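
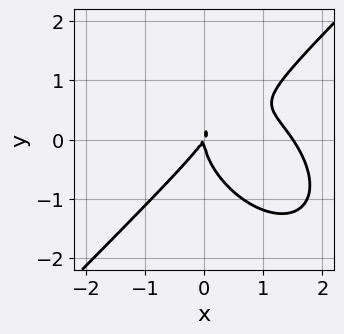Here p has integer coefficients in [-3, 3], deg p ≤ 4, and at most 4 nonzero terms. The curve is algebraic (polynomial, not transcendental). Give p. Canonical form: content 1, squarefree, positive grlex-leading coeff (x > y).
2*x^3 - 2*y^3 - 3*x^2 + 2*x*y

1. Degree: no degree-2 curve has this shape, so deg p = 3.
2. Checking where it meets the axes: one y-axis crossing is at y = 0; one x-axis crossing is at x = 0.
3. Putting this together gives p.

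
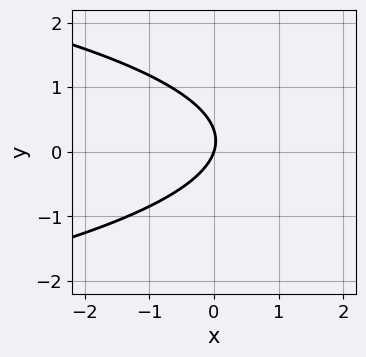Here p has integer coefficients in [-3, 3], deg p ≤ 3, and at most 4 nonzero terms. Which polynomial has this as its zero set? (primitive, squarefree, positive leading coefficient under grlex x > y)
(a) The degree is 2 — no degree-1 curve has this shape.
(b) From the visible intercepts: it crosses the x-axis at the gridline x = 0; one y-axis crossing is at y = 0.
(c) Fitting integer coefficients to these (and the overall shape) gives p.

3*y^2 + 3*x - y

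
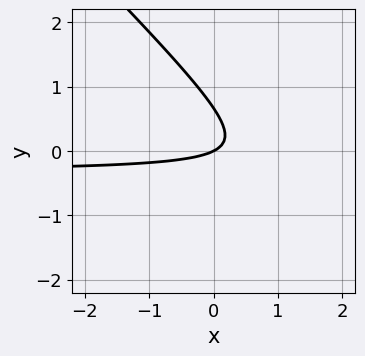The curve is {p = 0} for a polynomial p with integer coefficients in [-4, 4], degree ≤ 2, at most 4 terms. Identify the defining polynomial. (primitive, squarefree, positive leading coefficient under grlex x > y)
First, degree: no degree-1 curve has this shape, so deg p = 2.
Then, from the axis intercepts and sections: one x-axis crossing is at x = 0; it crosses the y-axis at the gridline y = 0.
Finally, fitting integer coefficients to these (and the overall shape) gives p.

3*x*y + 3*y^2 + x - 2*y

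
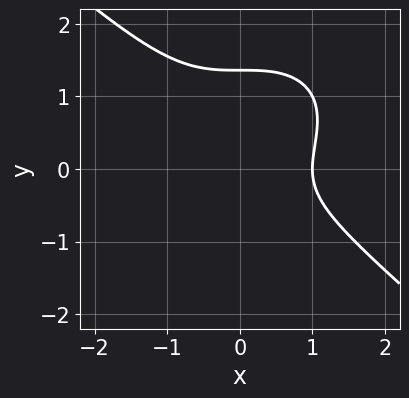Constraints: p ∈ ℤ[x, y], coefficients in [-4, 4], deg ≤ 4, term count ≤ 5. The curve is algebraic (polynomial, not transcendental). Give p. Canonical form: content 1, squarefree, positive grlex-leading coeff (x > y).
2*x^3 + 3*y^3 - 3*y^2 - 2

deg p = 3.
Reading off the gridlines: it meets the x-axis at x = 1 (among the integer gridlines).
Fitting integer coefficients to these (and the overall shape) gives p.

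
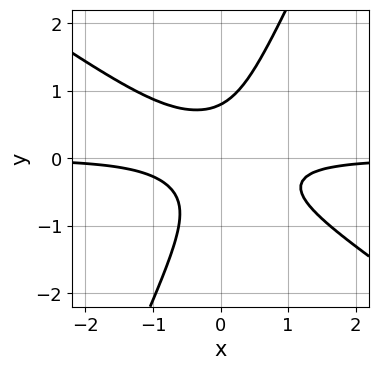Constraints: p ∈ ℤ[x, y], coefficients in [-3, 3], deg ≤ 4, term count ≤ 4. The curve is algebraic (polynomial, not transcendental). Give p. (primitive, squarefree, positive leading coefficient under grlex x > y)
3*x^2*y + 3*x*y^2 - 2*y^3 + 1

deg p = 3. A generic line meets the curve in up to 3 points.
Against the integer gridlines: the curve avoids every integer x-axis point in the box.
Together with the visible shape, these determine p as stated.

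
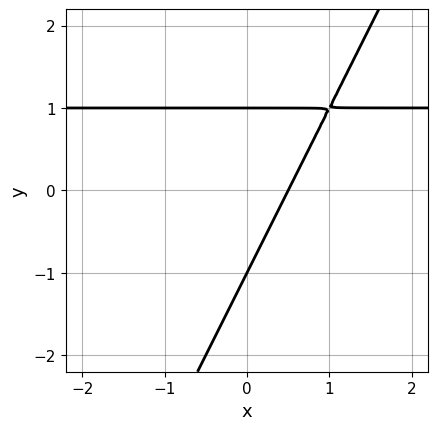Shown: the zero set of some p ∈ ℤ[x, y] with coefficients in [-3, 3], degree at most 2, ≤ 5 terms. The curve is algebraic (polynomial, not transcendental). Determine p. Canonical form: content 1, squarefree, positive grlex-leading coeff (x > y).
2*x*y - y^2 - 2*x + 1

Degree: the shape is more complex than any degree-1 curve, so deg p = 2.
From the visible intercepts: the y-axis gridline crossings are at y ∈ {-1, 1}.
These observations pin down the coefficients.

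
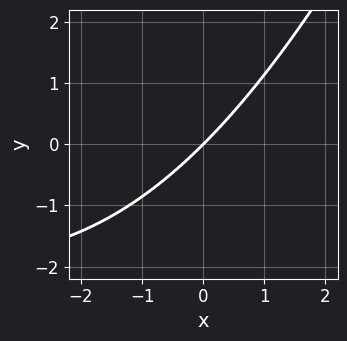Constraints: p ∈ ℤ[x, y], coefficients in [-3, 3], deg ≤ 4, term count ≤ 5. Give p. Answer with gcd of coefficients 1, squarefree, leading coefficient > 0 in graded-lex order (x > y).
1. Degree: no degree-3 curve has this shape, so deg p = 4.
2. From the axis intercepts and sections: it crosses the x-axis at the gridline x = 0; one y-axis crossing is at y = 0.
3. Together with the visible shape, these determine p as stated.

x^3*y + 2*x^3 + x*y^2 - 3*y^3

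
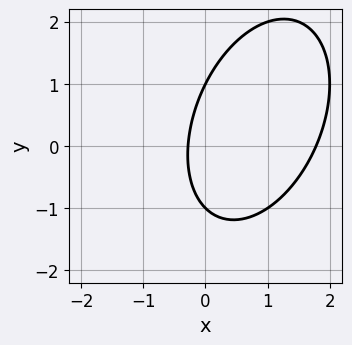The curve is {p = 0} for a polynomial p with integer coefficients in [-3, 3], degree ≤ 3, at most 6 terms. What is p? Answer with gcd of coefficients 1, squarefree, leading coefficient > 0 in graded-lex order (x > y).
2*x^2 - x*y + y^2 - 3*x - 1

1. deg p = 2.
2. Checking where it meets the axes: among the integer gridlines, it crosses the y-axis at y ∈ {-1, 1}.
3. These observations pin down the coefficients.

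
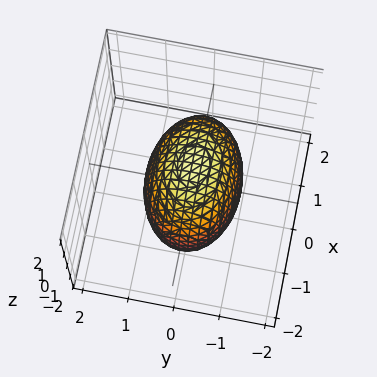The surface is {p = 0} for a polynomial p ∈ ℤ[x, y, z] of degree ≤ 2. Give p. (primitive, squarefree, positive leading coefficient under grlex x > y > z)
First, deg p = 2. Bounded and convex; a quadric.
Next, symmetries: the y ↦ −y reflection is a symmetry, so y appears only in even powers; mirror symmetry z ↦ −z ⇒ only even powers of z; it's symmetric under x → −x, forcing even powers of x.
Then, from the axis intercepts and sections: the y-axis gridline crossings are at y ∈ {-1, 1}.
Finally, these observations pin down the coefficients.

x^2 + 2*y^2 + z^2 - 2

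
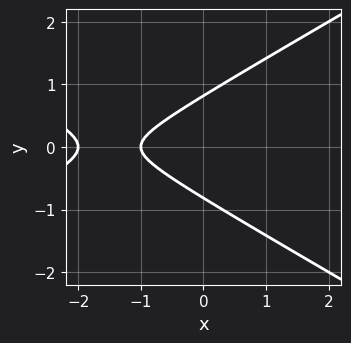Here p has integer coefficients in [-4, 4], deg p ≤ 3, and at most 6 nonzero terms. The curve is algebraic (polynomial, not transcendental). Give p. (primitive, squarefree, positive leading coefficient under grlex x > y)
deg p = 2. No degree-1 curve has this shape.
Symmetries: it's symmetric under y → −y, forcing even powers of y.
Reading off the gridlines: the x-axis gridline crossings are at x ∈ {-2, -1}.
Putting this together gives p.

x^2 - 3*y^2 + 3*x + 2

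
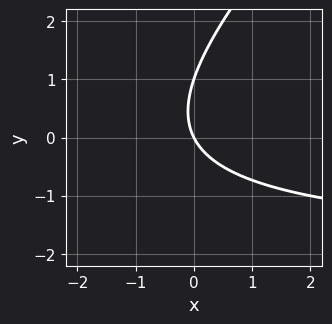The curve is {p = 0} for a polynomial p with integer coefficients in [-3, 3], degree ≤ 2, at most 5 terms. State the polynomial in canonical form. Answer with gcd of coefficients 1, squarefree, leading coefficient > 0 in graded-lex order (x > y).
(a) Degree: a generic line meets the curve in up to 2 points, so deg p = 2.
(b) Against the integer gridlines: one x-axis crossing is at x = 0; among the integer gridlines, it crosses the y-axis at y ∈ {0, 1}.
(c) Fitting integer coefficients to these (and the overall shape) gives p.

x*y - y^2 + 2*x + y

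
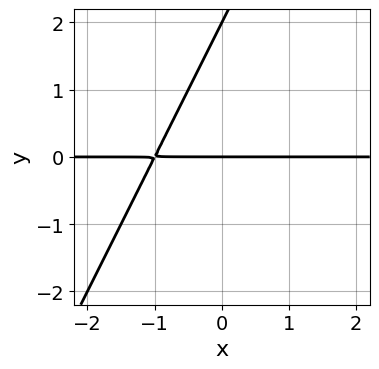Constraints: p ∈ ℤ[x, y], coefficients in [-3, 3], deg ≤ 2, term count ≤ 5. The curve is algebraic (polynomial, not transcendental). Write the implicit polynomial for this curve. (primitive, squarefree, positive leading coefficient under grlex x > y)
Degree: the shape is more complex than any degree-1 curve, so deg p = 2.
From the visible intercepts: the visible x-axis segment lies entirely on the curve; among the integer gridlines, it crosses the y-axis at y ∈ {0, 2}.
These observations pin down the coefficients.

2*x*y - y^2 + 2*y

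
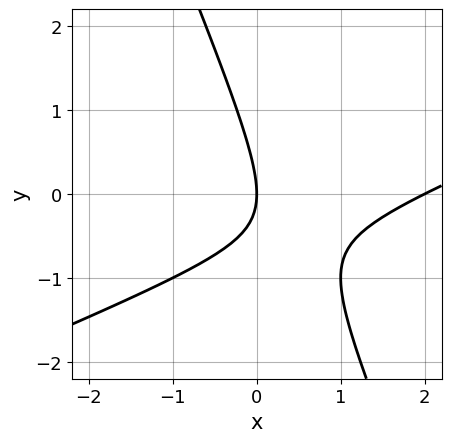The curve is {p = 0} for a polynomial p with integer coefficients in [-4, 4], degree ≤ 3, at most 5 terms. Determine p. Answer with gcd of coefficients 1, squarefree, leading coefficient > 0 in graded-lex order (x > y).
x^2 - 2*x*y - y^2 - 2*x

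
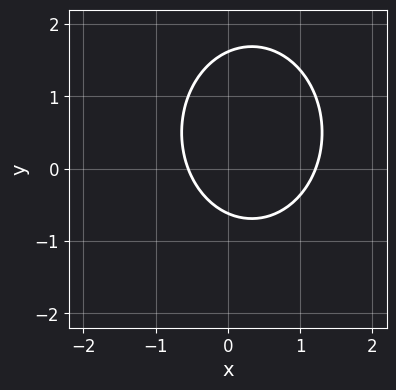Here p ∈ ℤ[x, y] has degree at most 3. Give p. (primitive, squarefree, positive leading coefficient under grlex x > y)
(a) The degree is 2 — no degree-1 curve has this shape.
(b) The integer polynomial consistent with all of this is the stated p.

3*x^2 + 2*y^2 - 2*x - 2*y - 2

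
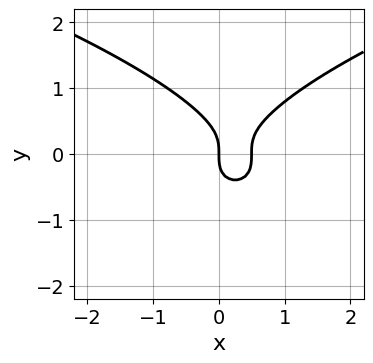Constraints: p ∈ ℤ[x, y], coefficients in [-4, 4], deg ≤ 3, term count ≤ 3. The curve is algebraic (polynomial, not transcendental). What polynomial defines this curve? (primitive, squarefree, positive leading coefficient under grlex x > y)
First, deg p = 3.
Next, reading off the gridlines: it meets the x-axis at x = 0 (among the integer gridlines); it crosses the y-axis at the gridline y = 0.
Finally, together with the visible shape, these determine p as stated.

2*y^3 - 2*x^2 + x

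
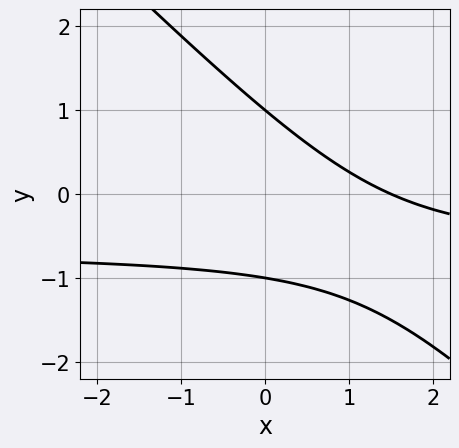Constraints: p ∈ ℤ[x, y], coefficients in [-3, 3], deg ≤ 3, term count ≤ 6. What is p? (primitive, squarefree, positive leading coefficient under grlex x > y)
3*x*y + 3*y^2 + 2*x - 3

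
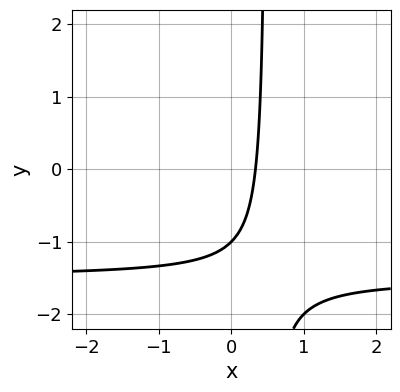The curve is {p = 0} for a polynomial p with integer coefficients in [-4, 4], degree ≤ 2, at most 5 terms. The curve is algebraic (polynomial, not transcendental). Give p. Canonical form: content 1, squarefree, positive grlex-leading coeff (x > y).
First, the degree is 2 — no degree-1 curve has this shape.
Then, checking where it meets the axes: one y-axis crossing is at y = -1.
Finally, putting this together gives p.

2*x*y + 3*x - y - 1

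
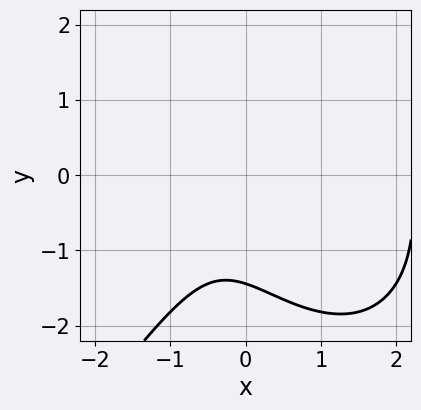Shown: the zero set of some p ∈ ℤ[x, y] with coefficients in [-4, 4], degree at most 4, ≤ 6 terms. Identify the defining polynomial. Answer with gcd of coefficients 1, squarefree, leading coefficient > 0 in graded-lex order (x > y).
2*x^3 - y^3 - 3*x^2 - 2*x - 3

1. Degree: a generic line meets the curve in up to 3 points, so deg p = 3.
2. From the visible intercepts: it misses every integer gridline on the x-axis.
3. Matching integer coefficients to the picture gives p.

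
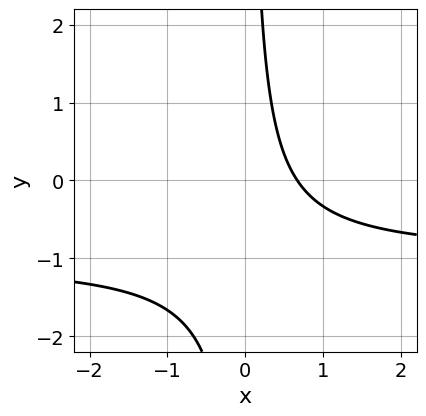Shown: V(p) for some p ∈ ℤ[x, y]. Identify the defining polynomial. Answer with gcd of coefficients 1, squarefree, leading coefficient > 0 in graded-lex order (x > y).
3*x*y + 3*x - 2

deg p = 2. A generic line meets the curve in up to 2 points.
Against the integer gridlines: it misses every integer gridline on the y-axis.
Solving for integer coefficients yields p as stated.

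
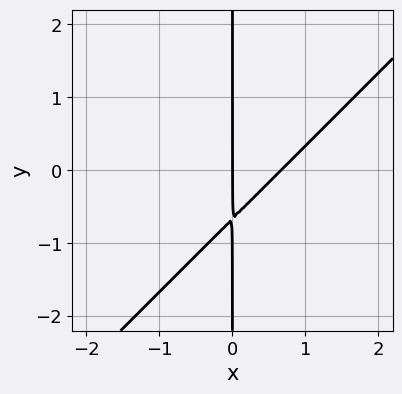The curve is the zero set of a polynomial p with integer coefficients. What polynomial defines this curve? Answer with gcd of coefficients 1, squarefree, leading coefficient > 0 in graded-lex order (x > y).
3*x^2 - 3*x*y - 2*x

1. Degree: a generic line meets the curve in up to 2 points, so deg p = 2.
2. From the axis intercepts and sections: it meets the x-axis at x = 0 (among the integer gridlines); the visible y-axis segment lies entirely on the curve.
3. Together with the visible shape, these determine p as stated.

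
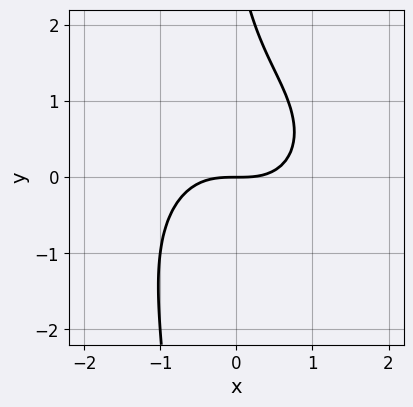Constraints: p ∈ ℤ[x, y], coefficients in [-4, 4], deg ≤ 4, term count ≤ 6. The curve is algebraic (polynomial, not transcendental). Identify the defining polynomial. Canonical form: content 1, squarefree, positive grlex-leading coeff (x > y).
2*x^3 + 2*x*y^2 + y^2 - 3*y

1. The degree is 3 — no degree-2 curve has this shape.
2. From the visible intercepts: it meets the x-axis at x = 0 (among the integer gridlines); it meets the y-axis at y = 0 (among the integer gridlines).
3. Solving for integer coefficients yields p as stated.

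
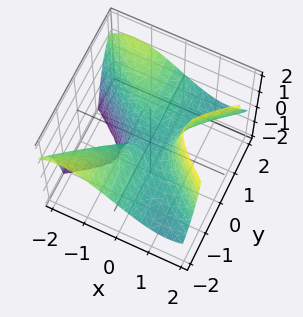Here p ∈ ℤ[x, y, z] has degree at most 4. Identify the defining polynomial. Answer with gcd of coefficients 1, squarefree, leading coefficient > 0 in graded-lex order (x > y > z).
2*x^3 - 3*x*y^2 - 3*y^2*z + 2*y^2 - z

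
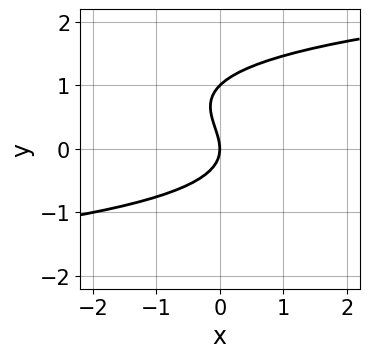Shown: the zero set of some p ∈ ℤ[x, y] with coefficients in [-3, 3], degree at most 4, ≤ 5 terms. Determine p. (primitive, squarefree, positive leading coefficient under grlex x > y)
deg p = 3. A generic line meets the curve in up to 3 points.
Reading off the gridlines: among the integer gridlines, it crosses the y-axis at y ∈ {0, 1}; it meets the x-axis at x = 0 (among the integer gridlines).
These observations pin down the coefficients.

y^3 - y^2 - x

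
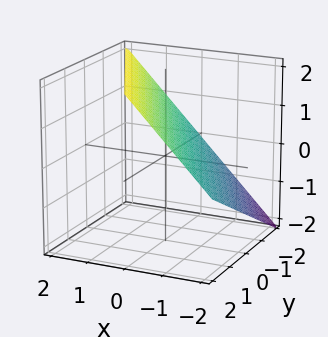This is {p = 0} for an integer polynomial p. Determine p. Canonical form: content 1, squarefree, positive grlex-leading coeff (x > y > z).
2*x + y - 2*z + 2

(a) Degree: the surface is flat (a plane), so deg p = 1.
(b) Against the integer gridlines: it crosses the y-axis at the gridline y = -2; it meets the z-axis at z = 1 (among the integer gridlines); it meets the x-axis at x = -1 (among the integer gridlines).
(c) Putting this together gives p.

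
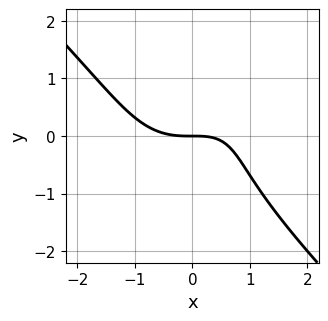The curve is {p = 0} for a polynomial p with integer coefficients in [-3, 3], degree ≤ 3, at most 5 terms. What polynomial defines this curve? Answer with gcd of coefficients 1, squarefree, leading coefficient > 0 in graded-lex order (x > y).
(a) deg p = 3. The shape is more complex than any degree-2 curve.
(b) Reading off the gridlines: one x-axis crossing is at x = 0; one y-axis crossing is at y = 0.
(c) These observations pin down the coefficients.

x^3 + y^3 - x*y + 2*y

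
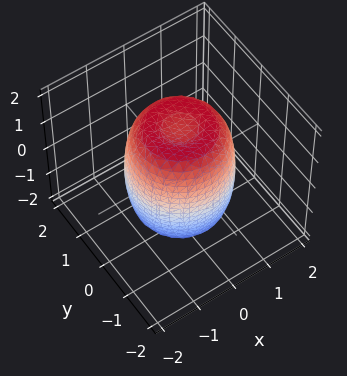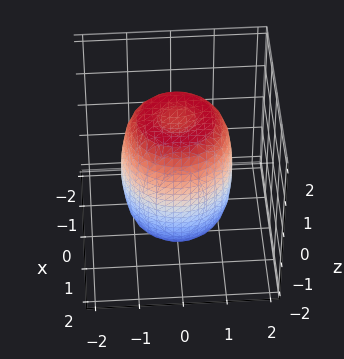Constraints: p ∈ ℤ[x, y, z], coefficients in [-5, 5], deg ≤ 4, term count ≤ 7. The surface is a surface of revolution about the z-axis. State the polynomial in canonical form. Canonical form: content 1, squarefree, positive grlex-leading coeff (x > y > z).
(a) deg p = 4. A generic line meets the surface in up to 4 points.
(b) Symmetry: every cross-section ⟂ z is a circle, so x, y appear only via x² + y².
(c) Checking where it meets the axes: a circular section at z = 0 has radius between 1 and 2.
(d) These observations pin down the coefficients.

2*x^4 + 4*x^2*y^2 + 2*y^4 - 2*x^2 - 2*y^2 + z^2 - 2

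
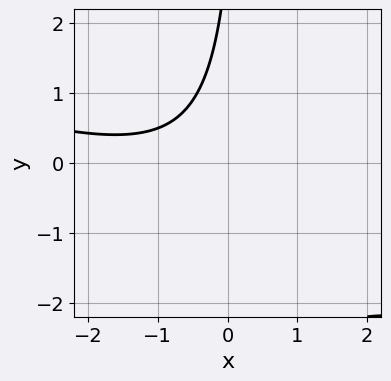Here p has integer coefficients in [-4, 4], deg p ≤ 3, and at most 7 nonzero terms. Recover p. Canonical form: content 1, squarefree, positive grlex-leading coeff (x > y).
x^2 + 3*x*y + 2*x - y + 3

(a) deg p = 2. No degree-1 curve has this shape.
(b) Checking where it meets the axes: no x-intercept at any integer in the box; the curve avoids every integer y-axis point in the box.
(c) Putting this together gives p.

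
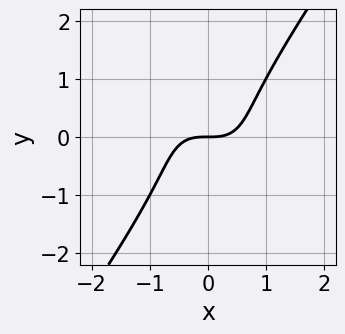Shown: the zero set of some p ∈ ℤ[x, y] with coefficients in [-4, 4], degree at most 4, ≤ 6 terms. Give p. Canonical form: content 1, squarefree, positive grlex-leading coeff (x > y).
3*x^3 + 2*x^2*y - 2*y^3 - 3*y

(a) deg p = 3. A generic line meets the curve in up to 3 points.
(b) Checking where it meets the axes: it meets the y-axis at y = 0 (among the integer gridlines); it crosses the x-axis at the gridline x = 0.
(c) Assembling these constraints gives the stated polynomial.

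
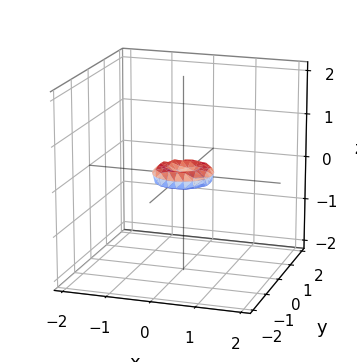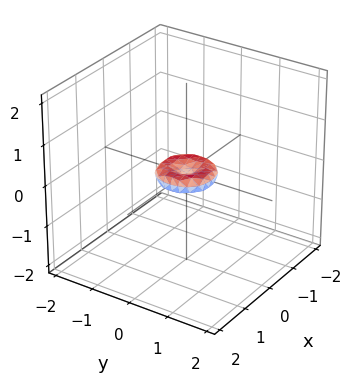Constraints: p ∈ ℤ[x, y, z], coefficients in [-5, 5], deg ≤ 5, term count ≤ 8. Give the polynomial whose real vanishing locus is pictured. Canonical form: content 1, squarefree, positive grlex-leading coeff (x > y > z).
2*x^4 + 4*x^2*y^2 + 2*y^4 - x^2 - y^2 + 3*z^2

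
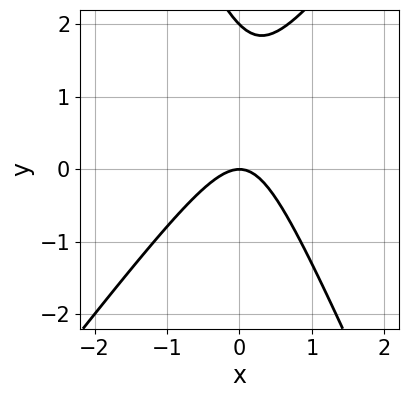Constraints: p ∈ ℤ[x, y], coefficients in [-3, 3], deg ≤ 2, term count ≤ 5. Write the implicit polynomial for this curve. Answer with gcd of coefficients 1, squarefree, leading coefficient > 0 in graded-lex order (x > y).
3*x^2 - x*y - y^2 + 2*y

1. Degree: no degree-1 curve has this shape, so deg p = 2.
2. From the axis intercepts and sections: among the integer gridlines, it crosses the y-axis at y ∈ {0, 2}; it meets the x-axis at x = 0 (among the integer gridlines).
3. These observations pin down the coefficients.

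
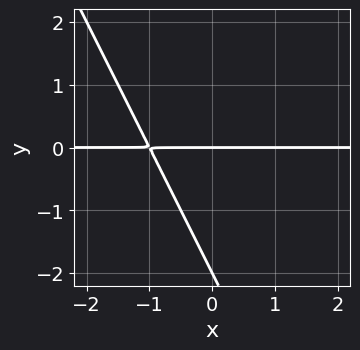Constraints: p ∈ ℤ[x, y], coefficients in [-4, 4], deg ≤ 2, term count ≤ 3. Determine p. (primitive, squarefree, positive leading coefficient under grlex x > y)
The degree is 2 — no degree-1 curve has this shape.
From the axis intercepts and sections: among the integer gridlines, it crosses the y-axis at y ∈ {-2, 0}; the visible x-axis segment lies entirely on the curve.
Assembling these constraints gives the stated polynomial.

2*x*y + y^2 + 2*y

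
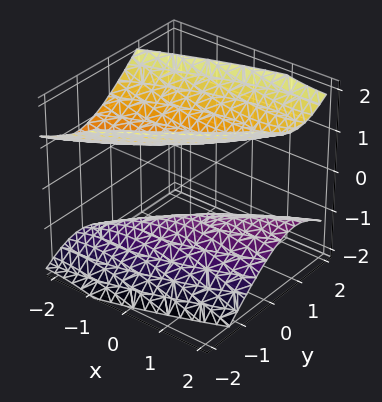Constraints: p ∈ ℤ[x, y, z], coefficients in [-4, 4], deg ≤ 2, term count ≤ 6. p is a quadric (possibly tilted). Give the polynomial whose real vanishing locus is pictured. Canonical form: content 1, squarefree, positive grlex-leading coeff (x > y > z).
x^2 - 3*x*y + x*z + 3*y^2 - 3*z^2 + 3

I count 2 distinct pieces. They look like related sheets of one shape, so recover p as a whole.
deg p = 2. The shape is more complex than any degree-1 surface.
Against the integer gridlines: the surface avoids every integer y-axis point in the box; among the integer gridlines, it crosses the z-axis at z ∈ {-1, 1}.
The integer polynomial consistent with all of this is the stated p.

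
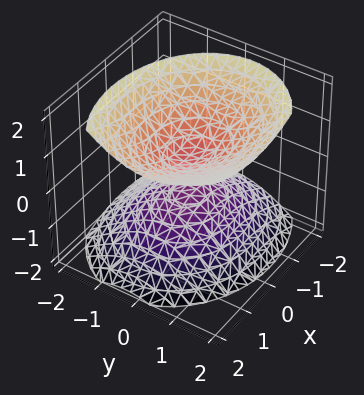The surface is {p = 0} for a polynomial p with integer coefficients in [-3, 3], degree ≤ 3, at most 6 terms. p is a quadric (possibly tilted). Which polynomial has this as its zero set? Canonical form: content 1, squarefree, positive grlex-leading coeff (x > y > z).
First, the picture has 2 separate pieces. Treating them together as one polynomial.
Then, degree: no degree-1 surface has this shape, so deg p = 2.
Then, reading off the gridlines: it misses every integer gridline on the x-axis; it misses every integer gridline on the y-axis.
Finally, solving for integer coefficients yields p as stated.

2*x^2 - x*z + 3*y^2 - y*z - 3*z^2 + 1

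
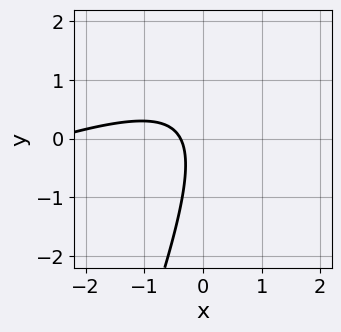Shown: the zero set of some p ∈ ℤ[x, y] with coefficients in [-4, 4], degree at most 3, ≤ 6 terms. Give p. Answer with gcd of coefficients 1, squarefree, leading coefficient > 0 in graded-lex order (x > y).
x^2 - 3*x*y + y^2 + 3*x + 1

1. deg p = 2. A generic line meets the curve in up to 2 points.
2. From the visible intercepts: it misses every integer gridline on the y-axis.
3. Fitting integer coefficients to these (and the overall shape) gives p.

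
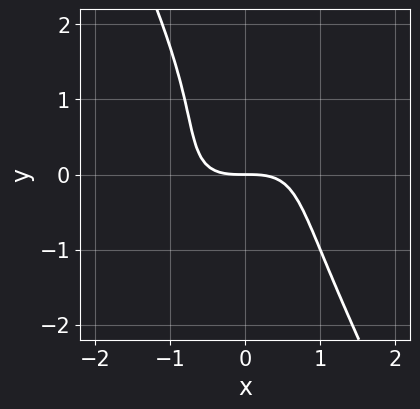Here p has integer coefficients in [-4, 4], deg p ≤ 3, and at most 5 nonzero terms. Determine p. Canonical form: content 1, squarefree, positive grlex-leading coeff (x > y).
(a) Degree: the shape is more complex than any degree-2 curve, so deg p = 3.
(b) Checking where it meets the axes: one y-axis crossing is at y = 0; it meets the x-axis at x = 0 (among the integer gridlines).
(c) Solving for integer coefficients yields p as stated.

2*x^3 - 3*x^2*y + y^3 - y^2 + 3*y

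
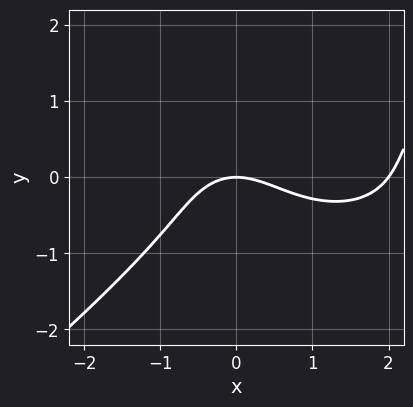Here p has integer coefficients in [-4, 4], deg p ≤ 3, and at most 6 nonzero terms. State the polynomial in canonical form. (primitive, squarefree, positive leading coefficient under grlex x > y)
x^3 + x*y^2 - 3*y^3 - 2*x^2 - 3*y

deg p = 3.
Reading off the gridlines: the x-axis gridline crossings are at x ∈ {0, 2}; it crosses the y-axis at the gridline y = 0.
Fitting integer coefficients to these (and the overall shape) gives p.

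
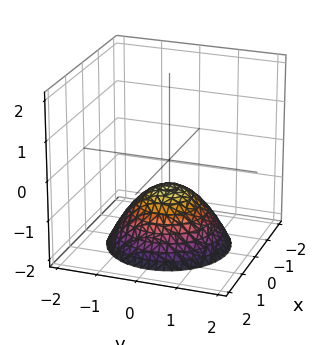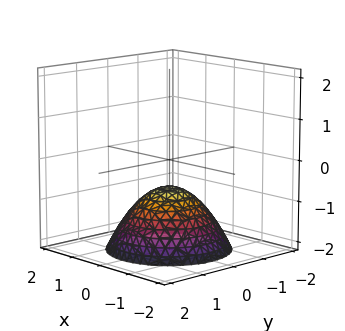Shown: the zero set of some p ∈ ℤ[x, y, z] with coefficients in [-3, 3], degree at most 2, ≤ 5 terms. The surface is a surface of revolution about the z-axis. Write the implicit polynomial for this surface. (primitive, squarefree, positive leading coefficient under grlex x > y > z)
1. deg p = 2. The shape is more complex than any degree-1 surface.
2. Symmetry: every cross-section ⟂ z is a circle, so x, y appear only via x² + y².
3. Against the integer gridlines: a circular section at z = -2 has radius between 1 and 2; no x-intercept at any integer in the box; it misses every integer gridline on the y-axis.
4. Fitting integer coefficients to these (and the overall shape) gives p.

2*x^2 + 2*y^2 + 3*z + 2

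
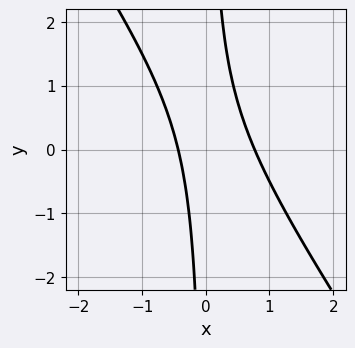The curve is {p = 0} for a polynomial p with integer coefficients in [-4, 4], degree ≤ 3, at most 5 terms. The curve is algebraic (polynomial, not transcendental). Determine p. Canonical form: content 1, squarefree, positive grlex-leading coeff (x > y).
3*x^2 + 2*x*y - x - 1

deg p = 2. A generic line meets the curve in up to 2 points.
From the visible intercepts: it misses every integer gridline on the y-axis.
Together with the visible shape, these determine p as stated.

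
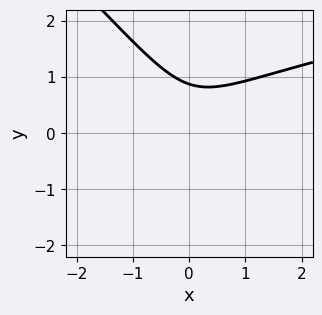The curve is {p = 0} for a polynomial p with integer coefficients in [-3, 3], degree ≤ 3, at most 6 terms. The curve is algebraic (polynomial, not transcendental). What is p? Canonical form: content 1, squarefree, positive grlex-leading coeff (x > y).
3*x*y^2 + 3*y^3 - 3*x^2 - 2

(a) The degree is 3 — the shape is more complex than any degree-2 curve.
(b) Against the integer gridlines: it misses every integer gridline on the x-axis.
(c) The integer polynomial consistent with all of this is the stated p.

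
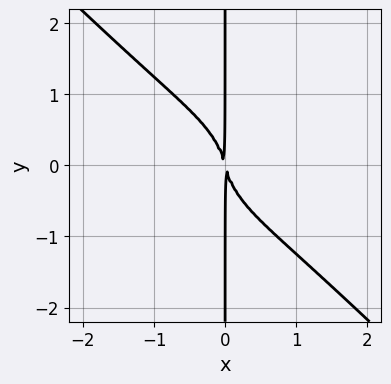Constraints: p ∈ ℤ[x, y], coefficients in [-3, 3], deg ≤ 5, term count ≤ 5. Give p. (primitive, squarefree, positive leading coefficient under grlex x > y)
(a) deg p = 4. A generic line meets the curve in up to 4 points.
(b) Reading off the gridlines: the visible y-axis segment lies entirely on the curve.
(c) Putting this together gives p.

2*x^3*y - x^2*y^2 - 3*x*y^3 - 3*x^2 - x*y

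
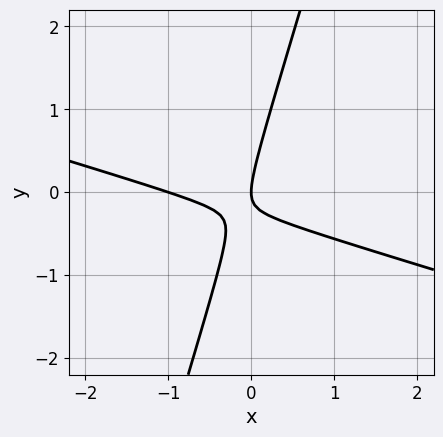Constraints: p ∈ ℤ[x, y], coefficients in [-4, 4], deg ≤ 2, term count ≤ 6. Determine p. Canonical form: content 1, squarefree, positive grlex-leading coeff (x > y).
1. The degree is 2 — no degree-1 curve has this shape.
2. Checking where it meets the axes: among the integer gridlines, it crosses the x-axis at x ∈ {-1, 0}; it meets the y-axis at y = 0 (among the integer gridlines).
3. Together with the visible shape, these determine p as stated.

x^2 + 3*x*y - y^2 + x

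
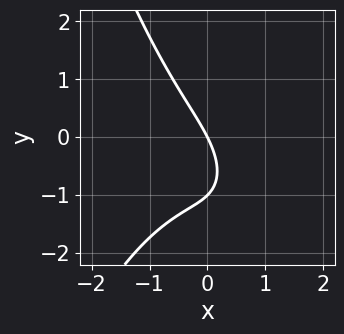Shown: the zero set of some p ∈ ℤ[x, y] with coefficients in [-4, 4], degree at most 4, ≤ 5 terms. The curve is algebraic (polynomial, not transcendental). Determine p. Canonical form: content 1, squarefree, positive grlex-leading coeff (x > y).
x^3 + x*y + y^2 + 2*x + y

First, deg p = 3. No degree-2 curve has this shape.
Next, checking where it meets the axes: among the integer gridlines, it crosses the y-axis at y ∈ {-1, 0}; one x-axis crossing is at x = 0.
Finally, assembling these constraints gives the stated polynomial.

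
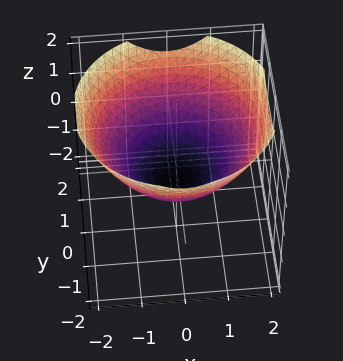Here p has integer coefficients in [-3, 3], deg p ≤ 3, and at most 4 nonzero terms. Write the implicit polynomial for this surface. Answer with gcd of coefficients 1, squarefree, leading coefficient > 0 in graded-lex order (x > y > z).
x^2 + y^2 - 2*z - 1

(a) The degree is 2 — a generic line meets the surface in up to 2 points.
(b) Symmetries: rotational symmetry about the z-axis ⇒ p depends on x, y only through x² + y².
(c) Observable constraints: a circular section at z = 0 has radius exactly 1; among the integer gridlines, it crosses the x-axis at x ∈ {-1, 1}; among the integer gridlines, it crosses the y-axis at y ∈ {-1, 1}.
(d) Solving for integer coefficients yields p as stated.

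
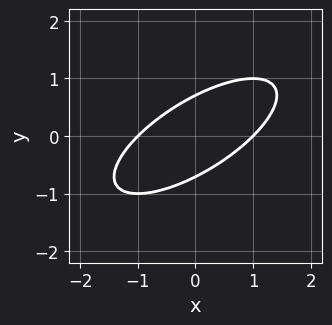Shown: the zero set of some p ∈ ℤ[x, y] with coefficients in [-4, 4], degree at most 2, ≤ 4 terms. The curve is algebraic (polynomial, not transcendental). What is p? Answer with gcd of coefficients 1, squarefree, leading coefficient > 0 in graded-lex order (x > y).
(a) Degree: no degree-1 curve has this shape, so deg p = 2.
(b) From the axis intercepts and sections: among the integer gridlines, it crosses the x-axis at x ∈ {-1, 1}.
(c) Assembling these constraints gives the stated polynomial.

x^2 - 2*x*y + 2*y^2 - 1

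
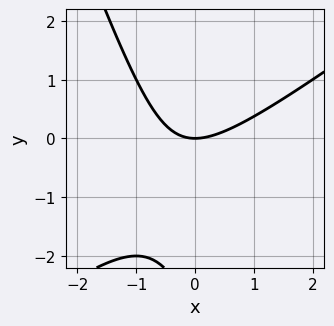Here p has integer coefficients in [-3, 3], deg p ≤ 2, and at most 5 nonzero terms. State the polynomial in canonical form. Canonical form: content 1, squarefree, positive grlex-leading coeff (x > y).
2*x^2 - 2*x*y - y^2 - 3*y

1. deg p = 2. A generic line meets the curve in up to 2 points.
2. Checking where it meets the axes: one y-axis crossing is at y = 0; it crosses the x-axis at the gridline x = 0.
3. Matching integer coefficients to the picture gives p.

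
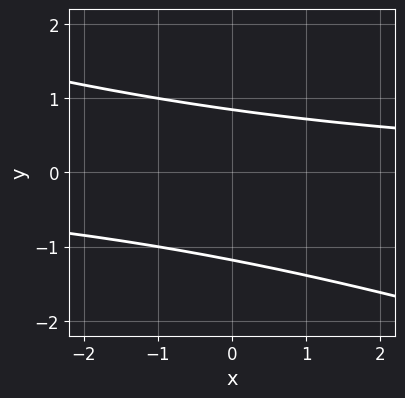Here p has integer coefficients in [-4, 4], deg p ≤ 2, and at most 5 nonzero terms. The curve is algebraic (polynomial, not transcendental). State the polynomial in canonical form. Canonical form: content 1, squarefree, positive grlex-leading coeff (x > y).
1. Degree: no degree-1 curve has this shape, so deg p = 2.
2. Reading off the gridlines: no x-intercept at any integer in the box.
3. Matching integer coefficients to the picture gives p.

x*y + 3*y^2 + y - 3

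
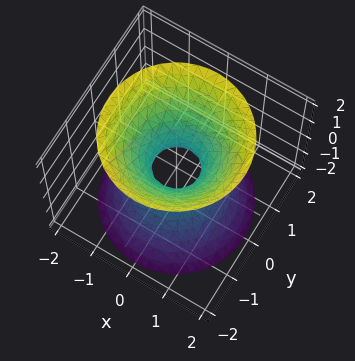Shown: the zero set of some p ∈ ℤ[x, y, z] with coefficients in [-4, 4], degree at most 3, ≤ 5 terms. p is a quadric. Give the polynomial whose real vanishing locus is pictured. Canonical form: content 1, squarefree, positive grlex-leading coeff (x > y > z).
3*x^2 + 3*y^2 - 2*z^2 - 1

1. Degree: one connected sheet with a waist; a quadric, so deg p = 2.
2. Symmetries: the z ↦ −z reflection is a symmetry, so z appears only in even powers; the surface is invariant under rotation about z: p = q(x² + y², z).
3. From the axis intercepts and sections: a circular section at z = 2 has radius between 1 and 2; no z-intercept at any integer in the box.
4. Assembling these constraints gives the stated polynomial.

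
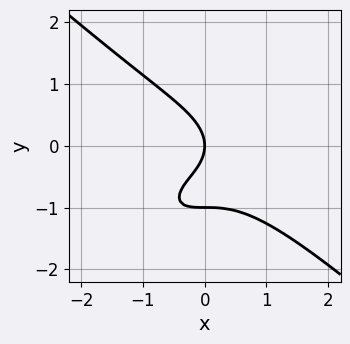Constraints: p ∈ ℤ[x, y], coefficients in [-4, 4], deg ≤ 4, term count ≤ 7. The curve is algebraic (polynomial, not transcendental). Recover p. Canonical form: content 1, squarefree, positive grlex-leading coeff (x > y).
2*x^3 + 3*y^3 + 3*x*y + 3*y^2 + 3*x

deg p = 3. A generic line meets the curve in up to 3 points.
From the axis intercepts and sections: the y-axis gridline crossings are at y ∈ {-1, 0}; one x-axis crossing is at x = 0.
Assembling these constraints gives the stated polynomial.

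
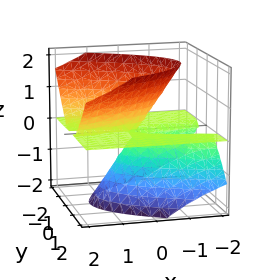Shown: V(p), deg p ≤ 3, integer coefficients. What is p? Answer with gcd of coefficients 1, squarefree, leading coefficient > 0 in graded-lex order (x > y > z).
3*x*z^2 - 3*y^2*z + 2*z^3

1. The degree is 3 — a generic line meets the surface in up to 3 points.
2. Reading off the gridlines: the visible y-axis segment lies entirely on the surface; every point of the x-axis in the box is on the surface.
3. Matching integer coefficients to the picture gives p.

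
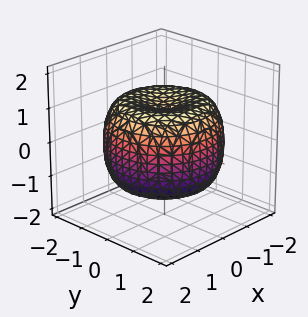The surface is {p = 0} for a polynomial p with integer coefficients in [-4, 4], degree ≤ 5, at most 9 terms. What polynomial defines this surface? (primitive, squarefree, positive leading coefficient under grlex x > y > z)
x^4 + 2*x^2*y^2 + y^4 - 2*x^2 - 2*y^2 + 2*z^2 - 2

deg p = 4. No degree-3 surface has this shape.
Symmetries: the z-axis is an axis of rotation, so x and y enter only as x² + y².
From the axis intercepts and sections: a circular section at z = -1 has radius between 1 and 2; the z-axis gridline crossings are at z ∈ {-1, 1}.
Together with the visible shape, these determine p as stated.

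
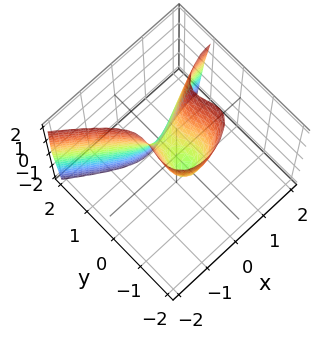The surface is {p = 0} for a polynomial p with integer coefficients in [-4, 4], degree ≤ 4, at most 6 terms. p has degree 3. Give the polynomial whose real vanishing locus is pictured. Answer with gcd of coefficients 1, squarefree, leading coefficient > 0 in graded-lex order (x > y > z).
x^3 + 3*y^3 - 3*x^2 - y + z

First, degree: a generic line meets the surface in up to 3 points, so deg p = 3.
Then, from the axis intercepts and sections: it meets the z-axis at z = 0 (among the integer gridlines); it crosses the x-axis at the gridline x = 0; one y-axis crossing is at y = 0.
Finally, putting this together gives p.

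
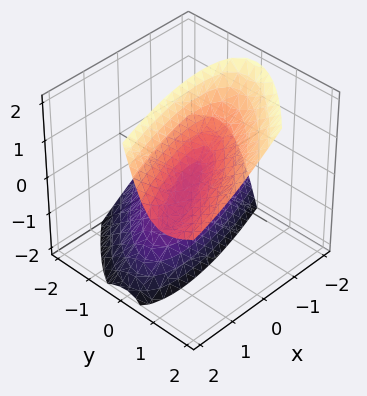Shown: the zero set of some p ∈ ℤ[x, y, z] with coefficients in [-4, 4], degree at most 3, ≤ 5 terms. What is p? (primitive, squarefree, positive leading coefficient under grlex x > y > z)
The degree is 2 — the shape is more complex than any degree-1 surface.
Observable constraints: it crosses the x-axis at the gridline x = 0; one y-axis crossing is at y = 0; it crosses the z-axis at the gridline z = 0.
Solving for integer coefficients yields p as stated.

x^2 - 3*x*y + 3*y^2 - 3*y*z - z^2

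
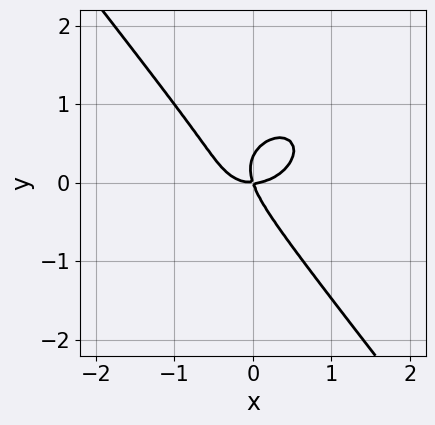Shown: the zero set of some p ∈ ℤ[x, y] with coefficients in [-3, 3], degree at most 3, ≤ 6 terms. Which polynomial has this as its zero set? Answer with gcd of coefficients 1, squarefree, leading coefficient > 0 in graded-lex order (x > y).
3*x^3 + 2*x*y^2 + 3*y^3 - 3*x*y - y^2

(a) deg p = 3.
(b) From the visible intercepts: one x-axis crossing is at x = 0; one y-axis crossing is at y = 0.
(c) These observations pin down the coefficients.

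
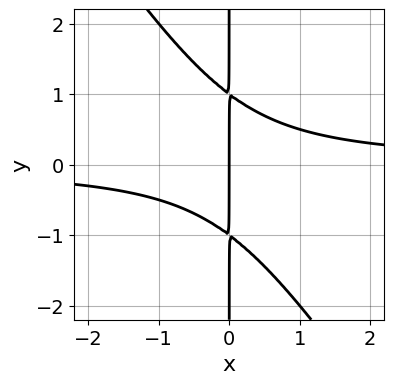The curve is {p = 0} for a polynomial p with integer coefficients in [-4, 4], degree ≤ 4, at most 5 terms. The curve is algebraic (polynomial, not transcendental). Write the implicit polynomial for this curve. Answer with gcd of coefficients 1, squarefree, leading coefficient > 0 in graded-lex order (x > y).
3*x^2*y + 2*x*y^2 - 2*x

(a) deg p = 3.
(b) From the visible intercepts: one x-axis crossing is at x = 0; the visible y-axis segment lies entirely on the curve.
(c) The integer polynomial consistent with all of this is the stated p.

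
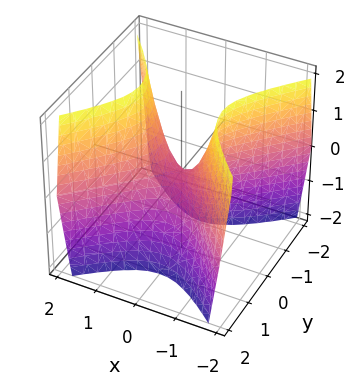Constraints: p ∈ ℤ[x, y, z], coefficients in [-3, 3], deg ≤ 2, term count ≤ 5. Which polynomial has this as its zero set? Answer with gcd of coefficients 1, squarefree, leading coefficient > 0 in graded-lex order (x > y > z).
2*x^2 - 2*y^2 - z

Degree: a hyperbolic paraboloid; a quadric, so deg p = 2.
Symmetries: it's symmetric under x → −x, forcing even powers of x; the y ↦ −y reflection is a symmetry, so y appears only in even powers.
From the visible intercepts: it crosses the z-axis at the gridline z = 0; it crosses the x-axis at the gridline x = 0; it meets the y-axis at y = 0 (among the integer gridlines).
Assembling these constraints gives the stated polynomial.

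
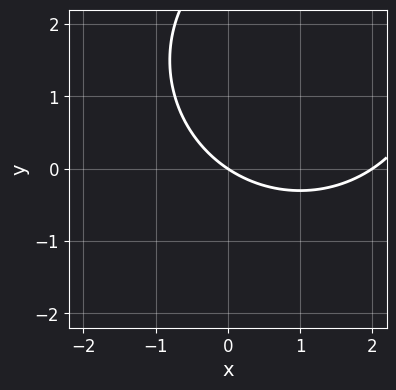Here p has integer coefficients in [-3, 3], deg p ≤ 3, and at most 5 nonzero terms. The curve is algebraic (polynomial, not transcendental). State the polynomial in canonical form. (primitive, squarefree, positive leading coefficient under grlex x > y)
x^2 + y^2 - 2*x - 3*y

Degree: no degree-1 curve has this shape, so deg p = 2.
Checking where it meets the axes: among the integer gridlines, it crosses the x-axis at x ∈ {0, 2}; it meets the y-axis at y = 0 (among the integer gridlines).
Together with the visible shape, these determine p as stated.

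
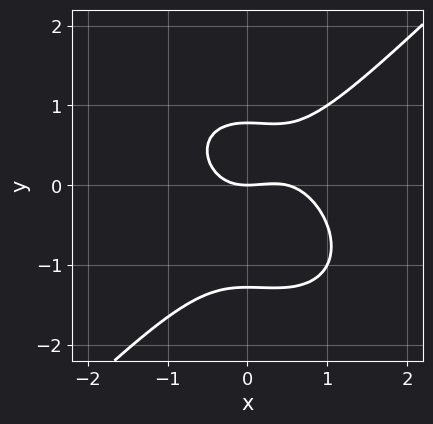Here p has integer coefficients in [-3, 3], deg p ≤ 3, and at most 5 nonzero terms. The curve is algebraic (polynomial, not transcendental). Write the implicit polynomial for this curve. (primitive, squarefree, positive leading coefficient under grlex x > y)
1. deg p = 3.
2. From the axis intercepts and sections: one x-axis crossing is at x = 0; one y-axis crossing is at y = 0.
3. Together with the visible shape, these determine p as stated.

2*x^3 - 2*y^3 - x^2 - y^2 + 2*y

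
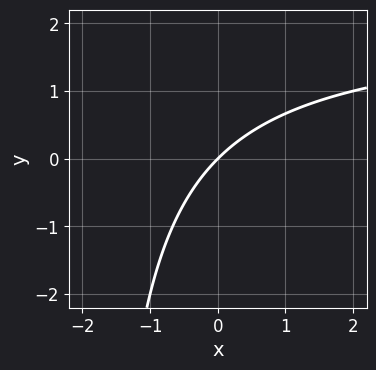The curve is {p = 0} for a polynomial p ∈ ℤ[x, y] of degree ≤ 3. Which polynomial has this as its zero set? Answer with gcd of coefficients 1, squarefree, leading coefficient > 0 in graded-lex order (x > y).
1. deg p = 2. A generic line meets the curve in up to 2 points.
2. Checking where it meets the axes: it meets the x-axis at x = 0 (among the integer gridlines); it crosses the y-axis at the gridline y = 0.
3. The integer polynomial consistent with all of this is the stated p.

x*y - 2*x + 2*y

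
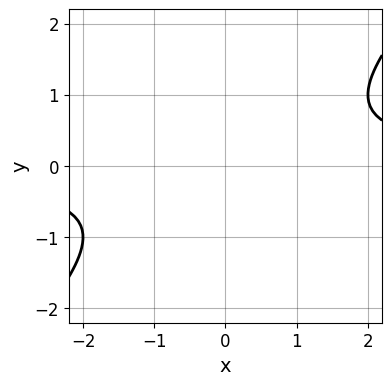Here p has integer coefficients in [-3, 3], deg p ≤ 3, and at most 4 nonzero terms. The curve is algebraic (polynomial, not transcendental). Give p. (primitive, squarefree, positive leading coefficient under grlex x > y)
x*y - y^2 - 1

First, degree: no degree-1 curve has this shape, so deg p = 2.
Next, checking where it meets the axes: it misses every integer gridline on the y-axis; the curve avoids every integer x-axis point in the box.
Finally, matching integer coefficients to the picture gives p.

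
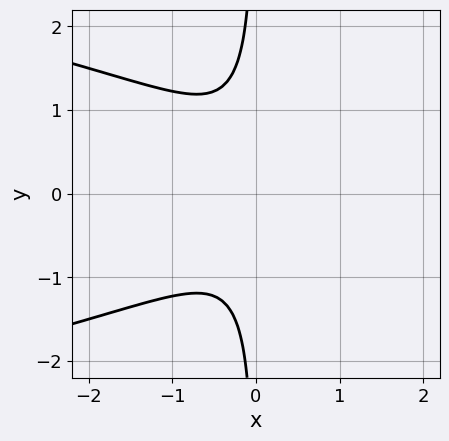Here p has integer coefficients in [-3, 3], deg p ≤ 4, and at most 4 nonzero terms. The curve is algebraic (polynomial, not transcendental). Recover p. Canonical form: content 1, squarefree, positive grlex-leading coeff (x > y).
2*x*y^2 + 2*x^2 + 1

(a) deg p = 3. A generic line meets the curve in up to 3 points.
(b) Symmetries: it's symmetric under y → −y, forcing even powers of y.
(c) From the visible intercepts: the curve avoids every integer y-axis point in the box; no x-intercept at any integer in the box.
(d) These observations pin down the coefficients.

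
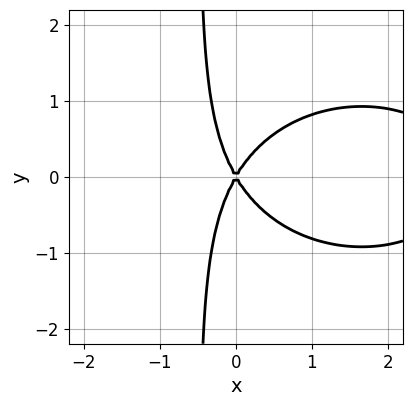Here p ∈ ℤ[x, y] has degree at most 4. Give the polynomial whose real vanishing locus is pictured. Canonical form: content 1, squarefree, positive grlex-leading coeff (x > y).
x^3 + 2*x*y^2 - 3*x^2 + y^2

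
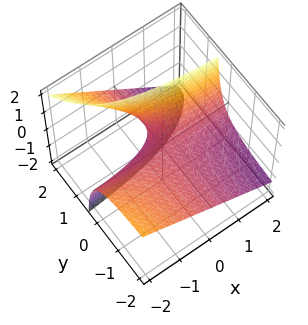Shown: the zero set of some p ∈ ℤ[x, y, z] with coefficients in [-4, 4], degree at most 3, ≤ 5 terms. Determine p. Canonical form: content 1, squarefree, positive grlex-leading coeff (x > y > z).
2*x*y + 3*y*z - 2*z

1. The degree is 2 — no degree-1 surface has this shape.
2. From the visible intercepts: every point of the x-axis in the box is on the surface; the visible y-axis segment lies entirely on the surface; one z-axis crossing is at z = 0.
3. Solving for integer coefficients yields p as stated.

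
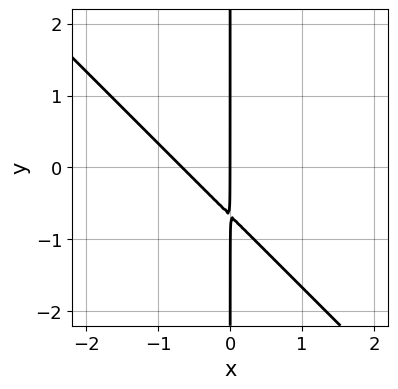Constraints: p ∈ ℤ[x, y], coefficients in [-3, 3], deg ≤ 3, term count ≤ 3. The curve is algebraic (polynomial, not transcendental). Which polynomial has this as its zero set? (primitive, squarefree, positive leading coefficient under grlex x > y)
1. The degree is 2 — no degree-1 curve has this shape.
2. From the axis intercepts and sections: one x-axis crossing is at x = 0; every point of the y-axis in the box is on the curve.
3. Putting this together gives p.

3*x^2 + 3*x*y + 2*x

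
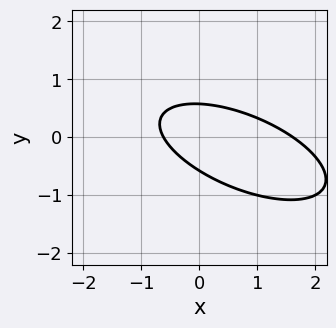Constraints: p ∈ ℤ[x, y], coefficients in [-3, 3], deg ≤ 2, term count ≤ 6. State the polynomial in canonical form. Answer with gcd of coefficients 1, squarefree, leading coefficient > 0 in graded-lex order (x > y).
x^2 + 2*x*y + 3*y^2 - x - 1

1. Degree: the shape is more complex than any degree-1 curve, so deg p = 2.
2. Solving for integer coefficients yields p as stated.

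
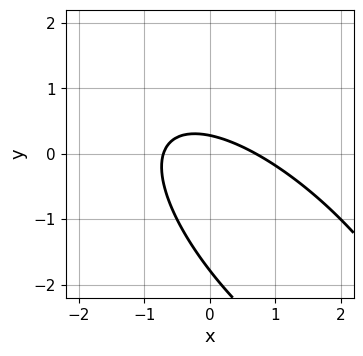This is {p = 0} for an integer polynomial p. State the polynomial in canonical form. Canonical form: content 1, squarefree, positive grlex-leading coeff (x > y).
2*x^2 + 3*x*y + 2*y^2 + 3*y - 1

First, deg p = 2. A generic line meets the curve in up to 2 points.
Finally, matching integer coefficients to the picture gives p.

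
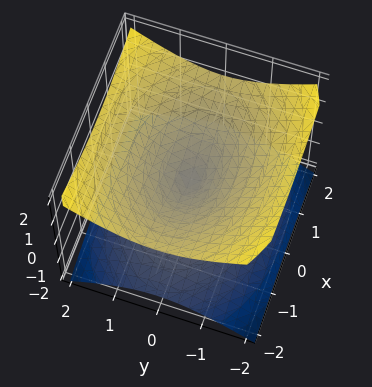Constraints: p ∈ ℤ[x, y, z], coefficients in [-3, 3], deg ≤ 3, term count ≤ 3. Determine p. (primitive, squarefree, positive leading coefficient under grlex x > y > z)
(a) The degree is 2 — a double cone through the origin; a quadric.
(b) Symmetries: it's symmetric under y → −y, forcing even powers of y; it's symmetric under x → −x, forcing even powers of x; the z ↦ −z reflection is a symmetry, so z appears only in even powers.
(c) Against the integer gridlines: one y-axis crossing is at y = 0; one x-axis crossing is at x = 0; one z-axis crossing is at z = 0.
(d) These observations pin down the coefficients.

x^2 + 2*y^2 - 3*z^2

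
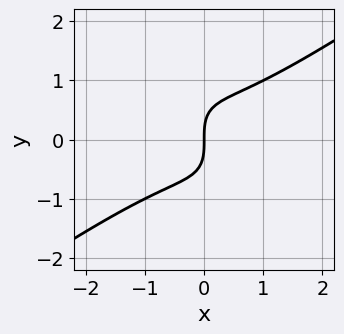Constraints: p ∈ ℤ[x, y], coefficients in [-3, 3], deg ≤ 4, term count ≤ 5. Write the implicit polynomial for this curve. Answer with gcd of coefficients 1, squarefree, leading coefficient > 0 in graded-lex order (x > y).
The degree is 3 — no degree-2 curve has this shape.
Observable constraints: it meets the y-axis at y = 0 (among the integer gridlines); it meets the x-axis at x = 0 (among the integer gridlines).
Fitting integer coefficients to these (and the overall shape) gives p.

2*x^3 - 3*x*y^2 - 2*y^3 + 3*x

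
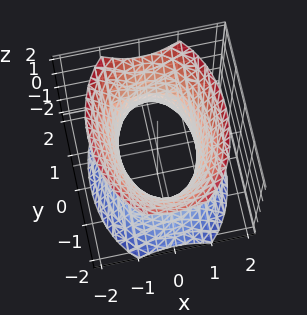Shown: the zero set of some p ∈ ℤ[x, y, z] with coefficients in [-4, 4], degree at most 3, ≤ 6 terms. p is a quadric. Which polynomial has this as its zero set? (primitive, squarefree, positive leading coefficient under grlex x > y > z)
1. deg p = 2.
2. Symmetries: mirror symmetry y ↦ −y ⇒ only even powers of y; it's symmetric under z → −z, forcing even powers of z; the x ↦ −x reflection is a symmetry, so x appears only in even powers.
3. Against the integer gridlines: the surface avoids every integer z-axis point in the box; among the integer gridlines, it crosses the x-axis at x ∈ {-1, 1}.
4. Solving for integer coefficients yields p as stated.

2*x^2 + y^2 - z^2 - 2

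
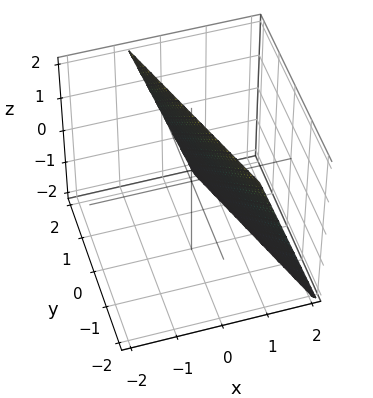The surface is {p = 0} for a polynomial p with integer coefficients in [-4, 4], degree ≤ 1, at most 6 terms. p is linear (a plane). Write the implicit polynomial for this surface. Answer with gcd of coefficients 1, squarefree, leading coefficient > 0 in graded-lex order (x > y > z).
1. The degree is 1 — every cross-section is a straight line — this is a plane.
2. Observable constraints: it meets the y-axis at y = 2 (among the integer gridlines); one z-axis crossing is at z = 2.
3. Matching integer coefficients to the picture gives p.

3*x + y + z - 2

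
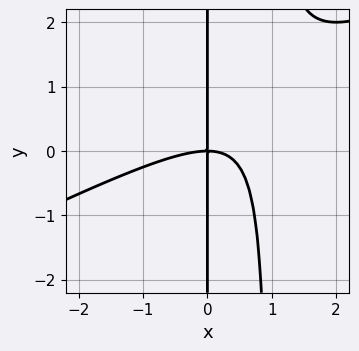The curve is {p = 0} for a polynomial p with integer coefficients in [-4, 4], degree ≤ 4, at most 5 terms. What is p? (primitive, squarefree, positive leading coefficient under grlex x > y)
x^3 - 2*x^2*y + 2*x*y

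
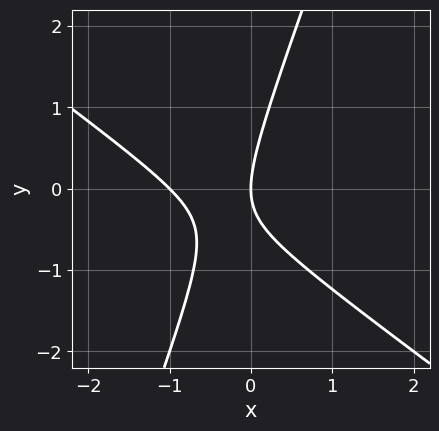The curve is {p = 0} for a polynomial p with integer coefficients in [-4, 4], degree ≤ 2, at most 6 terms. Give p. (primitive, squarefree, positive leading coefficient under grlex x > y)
2*x^2 + 2*x*y - y^2 + 2*x

The degree is 2 — no degree-1 curve has this shape.
Reading off the gridlines: it meets the y-axis at y = 0 (among the integer gridlines); among the integer gridlines, it crosses the x-axis at x ∈ {-1, 0}.
Solving for integer coefficients yields p as stated.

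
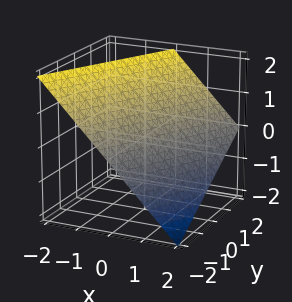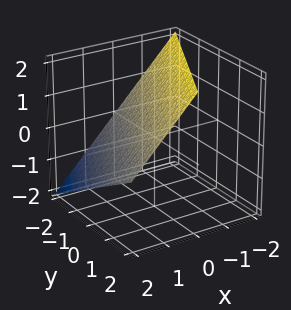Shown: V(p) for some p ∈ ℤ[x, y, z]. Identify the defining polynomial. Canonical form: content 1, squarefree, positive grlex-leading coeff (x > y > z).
2*x - y + 2*z - 2

1. deg p = 1. Every cross-section is a straight line — this is a plane.
2. Checking where it meets the axes: one x-axis crossing is at x = 1; it crosses the z-axis at the gridline z = 1.
3. These observations pin down the coefficients. Check: (0, -2, 0) on the y-axis lies on the surface, and p(0, -2, 0) = 0. ✓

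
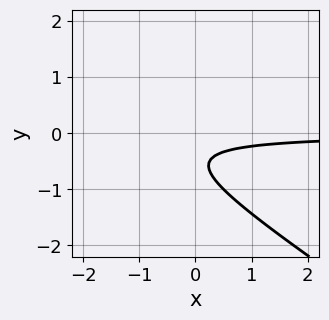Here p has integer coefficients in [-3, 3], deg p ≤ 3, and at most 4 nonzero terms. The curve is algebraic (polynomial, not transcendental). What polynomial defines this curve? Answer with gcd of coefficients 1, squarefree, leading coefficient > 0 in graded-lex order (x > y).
2*x*y + 3*y^2 + 3*y + 1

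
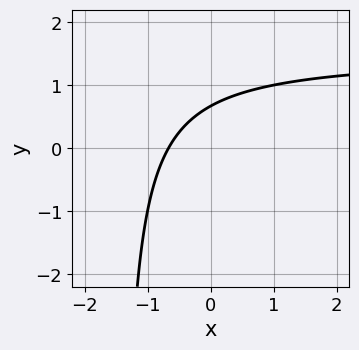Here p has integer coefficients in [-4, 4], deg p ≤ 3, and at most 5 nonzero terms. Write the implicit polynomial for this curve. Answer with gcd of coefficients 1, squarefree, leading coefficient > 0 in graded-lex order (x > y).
2*x*y - 3*x + 3*y - 2

deg p = 2.
The integer polynomial consistent with all of this is the stated p.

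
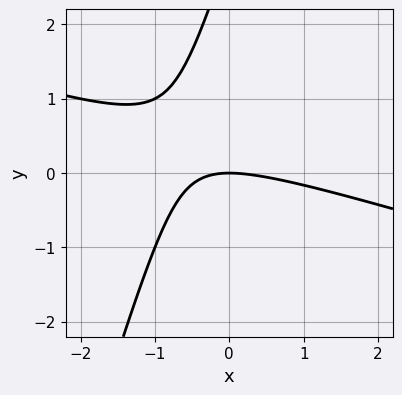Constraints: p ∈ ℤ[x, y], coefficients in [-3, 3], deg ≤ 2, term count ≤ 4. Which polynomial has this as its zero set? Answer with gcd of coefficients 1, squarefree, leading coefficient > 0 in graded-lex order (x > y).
x^2 + 3*x*y - y^2 + 3*y

(a) The degree is 2 — no degree-1 curve has this shape.
(b) Reading off the gridlines: one x-axis crossing is at x = 0; one y-axis crossing is at y = 0.
(c) These observations pin down the coefficients.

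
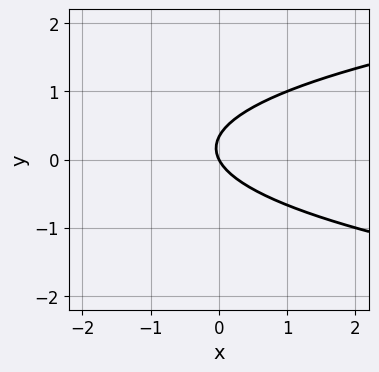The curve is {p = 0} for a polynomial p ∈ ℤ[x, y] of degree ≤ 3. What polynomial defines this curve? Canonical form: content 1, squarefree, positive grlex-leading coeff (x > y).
(a) deg p = 2.
(b) From the visible intercepts: it crosses the x-axis at the gridline x = 0; one y-axis crossing is at y = 0.
(c) Fitting integer coefficients to these (and the overall shape) gives p.

3*y^2 - 2*x - y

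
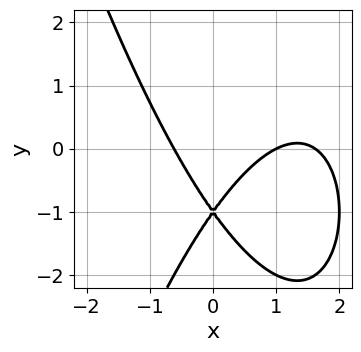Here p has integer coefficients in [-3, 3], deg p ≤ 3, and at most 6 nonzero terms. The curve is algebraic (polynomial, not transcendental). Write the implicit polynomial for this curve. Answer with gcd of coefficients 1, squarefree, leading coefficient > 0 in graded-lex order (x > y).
(a) Degree: the shape is more complex than any degree-2 curve, so deg p = 3.
(b) Against the integer gridlines: it crosses the y-axis at the gridline y = -1; one x-axis crossing is at x = 1.
(c) Matching integer coefficients to the picture gives p.

x^3 - 2*x^2 + y^2 + 2*y + 1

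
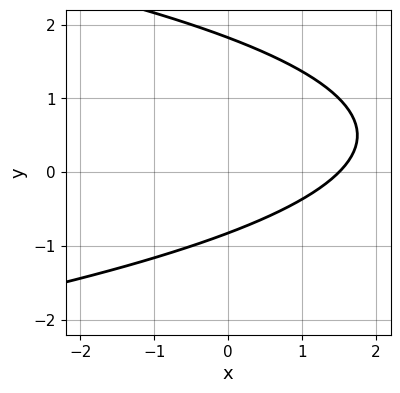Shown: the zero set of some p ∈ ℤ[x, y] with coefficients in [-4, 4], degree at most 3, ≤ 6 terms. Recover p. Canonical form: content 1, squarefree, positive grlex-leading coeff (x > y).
2*y^2 + 2*x - 2*y - 3

1. Degree: no degree-1 curve has this shape, so deg p = 2.
2. Solving for integer coefficients yields p as stated.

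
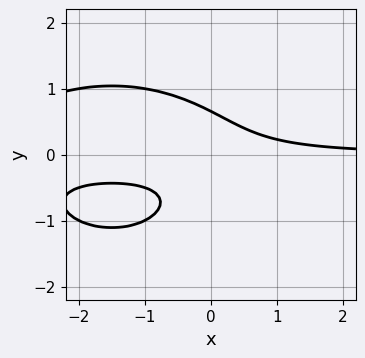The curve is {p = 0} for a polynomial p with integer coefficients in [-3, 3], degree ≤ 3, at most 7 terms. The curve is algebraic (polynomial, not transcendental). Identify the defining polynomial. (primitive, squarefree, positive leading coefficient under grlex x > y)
(a) deg p = 3. No degree-2 curve has this shape.
(b) From the visible intercepts: it misses every integer gridline on the x-axis.
(c) The integer polynomial consistent with all of this is the stated p.

x^2*y + 2*y^3 + 3*x*y + y^2 - 1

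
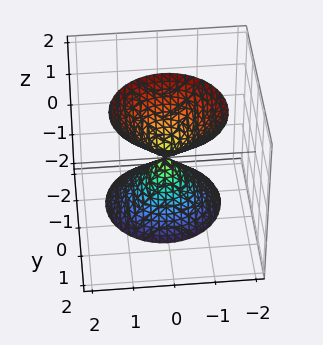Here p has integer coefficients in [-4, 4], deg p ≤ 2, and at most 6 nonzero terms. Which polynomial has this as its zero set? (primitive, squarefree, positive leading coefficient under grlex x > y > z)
The picture has 2 separate pieces.
deg p = 2.
Checking where it meets the axes: one y-axis crossing is at y = 0; it crosses the x-axis at the gridline x = 0; it crosses the z-axis at the gridline z = 0.
The integer polynomial consistent with all of this is the stated p.

3*x^2 + 3*y^2 - 2*y*z - z^2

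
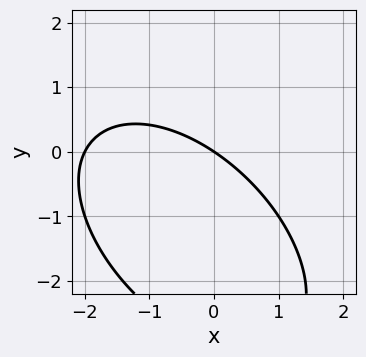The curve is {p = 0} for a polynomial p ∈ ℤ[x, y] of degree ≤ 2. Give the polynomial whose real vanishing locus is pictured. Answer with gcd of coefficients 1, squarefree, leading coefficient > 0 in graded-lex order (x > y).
(a) deg p = 2.
(b) Against the integer gridlines: among the integer gridlines, it crosses the x-axis at x ∈ {-2, 0}; it crosses the y-axis at the gridline y = 0.
(c) These observations pin down the coefficients.

x^2 + x*y + y^2 + 2*x + 3*y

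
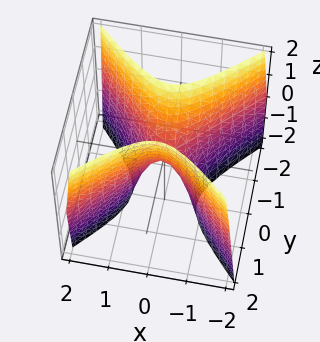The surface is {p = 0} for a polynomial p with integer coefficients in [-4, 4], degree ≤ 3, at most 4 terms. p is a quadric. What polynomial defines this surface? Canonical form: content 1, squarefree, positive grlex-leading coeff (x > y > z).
First, degree: a hyperbolic paraboloid; a quadric, so deg p = 2.
Next, symmetries: mirror symmetry x ↦ −x ⇒ only even powers of x; it's symmetric under y → −y, forcing even powers of y.
Next, from the visible intercepts: one z-axis crossing is at z = 0; one y-axis crossing is at y = 0.
Finally, the integer polynomial consistent with all of this is the stated p.

3*x^2 - 3*y^2 + z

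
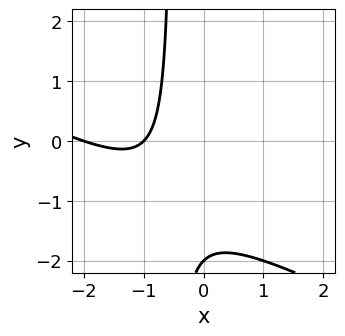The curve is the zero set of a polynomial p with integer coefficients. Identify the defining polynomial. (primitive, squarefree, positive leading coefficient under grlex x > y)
x^2 + 2*x*y + 3*x + y + 2

1. Degree: the shape is more complex than any degree-1 curve, so deg p = 2.
2. Reading off the gridlines: among the integer gridlines, it crosses the x-axis at x ∈ {-2, -1}; it meets the y-axis at y = -2 (among the integer gridlines).
3. Assembling these constraints gives the stated polynomial.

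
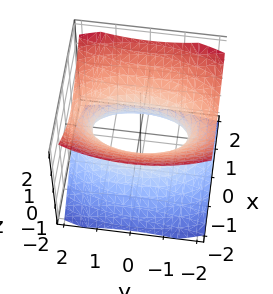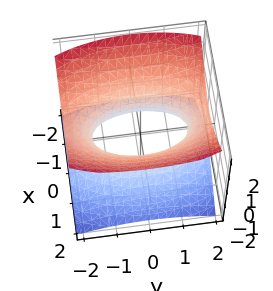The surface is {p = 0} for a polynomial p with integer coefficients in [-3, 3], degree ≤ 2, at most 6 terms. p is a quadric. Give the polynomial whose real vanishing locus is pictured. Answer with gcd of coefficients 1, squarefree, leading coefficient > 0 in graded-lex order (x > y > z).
(a) Degree: one connected sheet with a waist; a quadric, so deg p = 2.
(b) Symmetries: mirror symmetry z ↦ −z ⇒ only even powers of z; the y ↦ −y reflection is a symmetry, so y appears only in even powers; the x ↦ −x reflection is a symmetry, so x appears only in even powers.
(c) Against the integer gridlines: it misses every integer gridline on the z-axis.
(d) Solving for integer coefficients yields p as stated.

3*x^2 + y^2 - 3*z^2 - 2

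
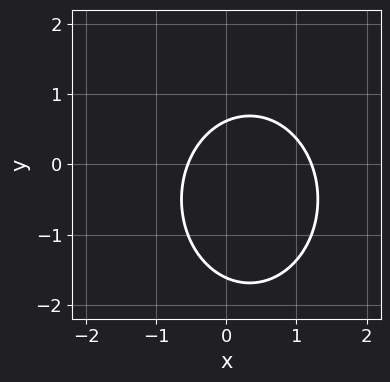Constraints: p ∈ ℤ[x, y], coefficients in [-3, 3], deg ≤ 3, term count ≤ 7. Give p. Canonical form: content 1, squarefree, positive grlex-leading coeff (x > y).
3*x^2 + 2*y^2 - 2*x + 2*y - 2

First, the degree is 2 — the shape is more complex than any degree-1 curve.
Finally, solving for integer coefficients yields p as stated.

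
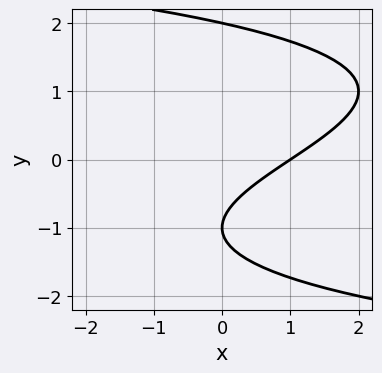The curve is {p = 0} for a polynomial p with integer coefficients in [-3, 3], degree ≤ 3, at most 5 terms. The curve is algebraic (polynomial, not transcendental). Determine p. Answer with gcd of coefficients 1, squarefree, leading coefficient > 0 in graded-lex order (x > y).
(a) The degree is 3 — a generic line meets the curve in up to 3 points.
(b) From the visible intercepts: it crosses the x-axis at the gridline x = 1; the y-axis gridline crossings are at y ∈ {-1, 2}.
(c) Putting this together gives p.

y^3 + 2*x - 3*y - 2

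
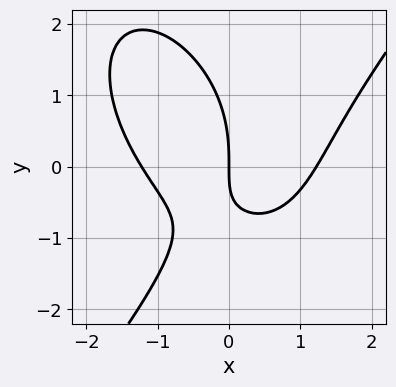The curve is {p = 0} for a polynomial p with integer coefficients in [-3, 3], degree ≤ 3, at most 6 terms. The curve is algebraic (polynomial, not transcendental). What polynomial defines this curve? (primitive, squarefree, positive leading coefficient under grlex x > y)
2*x^3 - y^3 - 3*x*y - 3*x

(a) The degree is 3 — a generic line meets the curve in up to 3 points.
(b) Checking where it meets the axes: one y-axis crossing is at y = 0; one x-axis crossing is at x = 0.
(c) These observations pin down the coefficients.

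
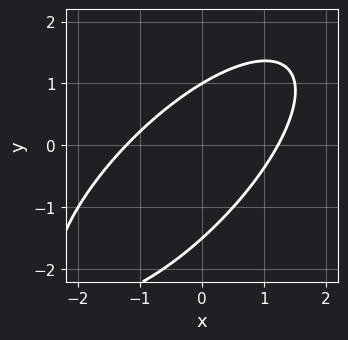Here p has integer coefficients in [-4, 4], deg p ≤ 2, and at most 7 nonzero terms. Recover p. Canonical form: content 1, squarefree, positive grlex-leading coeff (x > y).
2*x^2 - 3*x*y + 2*y^2 + y - 3

(a) deg p = 2. The shape is more complex than any degree-1 curve.
(b) Observable constraints: it crosses the y-axis at the gridline y = 1.
(c) The integer polynomial consistent with all of this is the stated p.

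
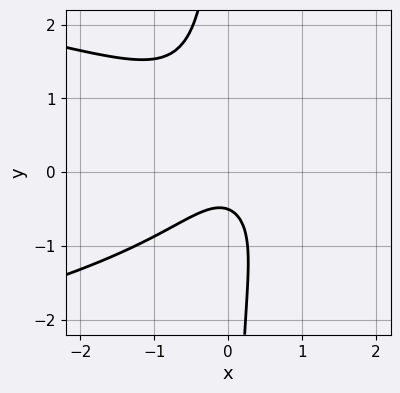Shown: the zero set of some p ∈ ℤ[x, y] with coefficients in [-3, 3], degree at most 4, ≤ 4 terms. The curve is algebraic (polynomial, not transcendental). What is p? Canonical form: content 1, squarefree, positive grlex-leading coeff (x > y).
(a) deg p = 3. The shape is more complex than any degree-2 curve.
(b) From the axis intercepts and sections: the curve avoids every integer x-axis point in the box.
(c) Putting this together gives p.

3*x*y^2 + 3*x^2 + 2*y + 1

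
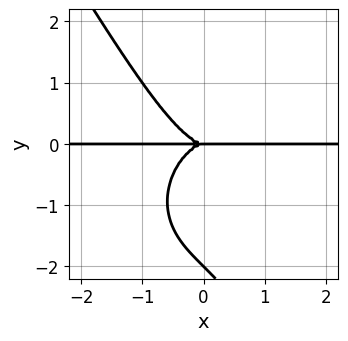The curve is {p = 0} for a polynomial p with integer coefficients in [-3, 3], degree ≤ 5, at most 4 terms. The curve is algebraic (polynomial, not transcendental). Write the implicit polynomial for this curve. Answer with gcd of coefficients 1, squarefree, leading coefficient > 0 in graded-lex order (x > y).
First, degree: a generic line meets the curve in up to 4 points, so deg p = 4.
Next, against the integer gridlines: every point of the x-axis in the box is on the curve; the y-axis gridline crossings are at y ∈ {-2, 0}.
Finally, assembling these constraints gives the stated polynomial.

2*x^3*y + x*y^3 + y^4 + 2*y^3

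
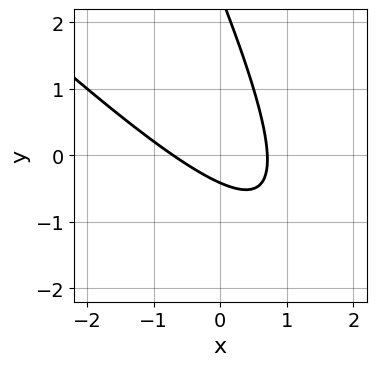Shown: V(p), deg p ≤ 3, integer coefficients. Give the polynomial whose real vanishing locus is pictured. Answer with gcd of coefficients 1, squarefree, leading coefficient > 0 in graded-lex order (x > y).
(a) Degree: the shape is more complex than any degree-1 curve, so deg p = 2.
(b) Matching integer coefficients to the picture gives p.

2*x^2 + 3*x*y + y^2 - 2*y - 1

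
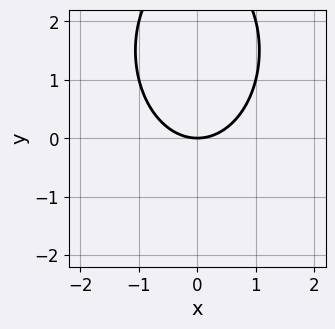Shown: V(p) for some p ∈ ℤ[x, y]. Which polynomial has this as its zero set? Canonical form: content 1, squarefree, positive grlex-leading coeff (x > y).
(a) Degree: the shape is more complex than any degree-1 curve, so deg p = 2.
(b) Symmetries: mirror symmetry x ↦ −x ⇒ only even powers of x.
(c) From the axis intercepts and sections: it meets the y-axis at y = 0 (among the integer gridlines); it meets the x-axis at x = 0 (among the integer gridlines).
(d) The integer polynomial consistent with all of this is the stated p.

2*x^2 + y^2 - 3*y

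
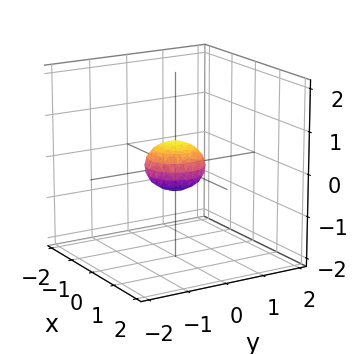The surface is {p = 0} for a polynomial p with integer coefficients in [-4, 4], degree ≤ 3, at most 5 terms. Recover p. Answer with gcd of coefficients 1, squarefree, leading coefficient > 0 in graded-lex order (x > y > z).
2*x^2 + 2*y^2 + 3*z^2 - 1

Degree: bounded and convex; a quadric, so deg p = 2.
By symmetry, the surface is invariant under rotation about z: p = q(x² + y², z); mirror symmetry z ↦ −z ⇒ only even powers of z.
Reading off the gridlines: a circular section at z = 0 has radius between 0 and 1.
Fitting integer coefficients to these (and the overall shape) gives p.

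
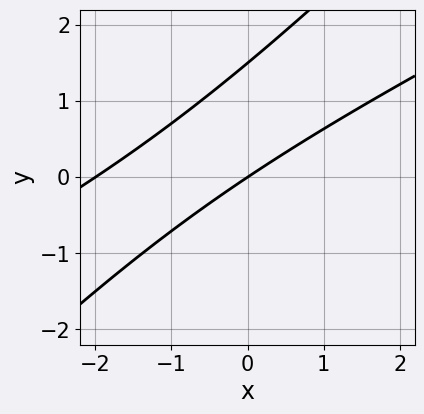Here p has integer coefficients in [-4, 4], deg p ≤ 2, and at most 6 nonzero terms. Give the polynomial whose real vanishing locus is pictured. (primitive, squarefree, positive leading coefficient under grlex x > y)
First, degree: a generic line meets the curve in up to 2 points, so deg p = 2.
Next, reading off the gridlines: it crosses the y-axis at the gridline y = 0; among the integer gridlines, it crosses the x-axis at x ∈ {-2, 0}.
Finally, fitting integer coefficients to these (and the overall shape) gives p.

x^2 - 3*x*y + 2*y^2 + 2*x - 3*y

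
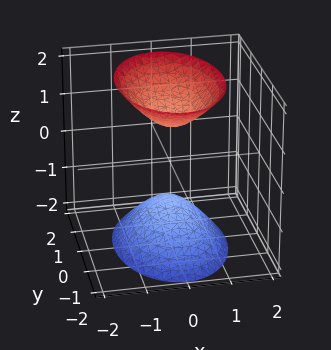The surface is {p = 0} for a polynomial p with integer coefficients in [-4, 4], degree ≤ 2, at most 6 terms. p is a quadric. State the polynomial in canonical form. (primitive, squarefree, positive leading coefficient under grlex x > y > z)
2*x^2 + y^2 - z^2 + 1

First, I count 2 distinct pieces.
Then, degree: two sheets facing apart; a quadric, so deg p = 2.
Next, symmetries: the x ↦ −x reflection is a symmetry, so x appears only in even powers; the z ↦ −z reflection is a symmetry, so z appears only in even powers; mirror symmetry y ↦ −y ⇒ only even powers of y.
Next, against the integer gridlines: it misses every integer gridline on the x-axis; it misses every integer gridline on the y-axis; the z-axis gridline crossings are at z ∈ {-1, 1}.
Finally, these observations pin down the coefficients.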